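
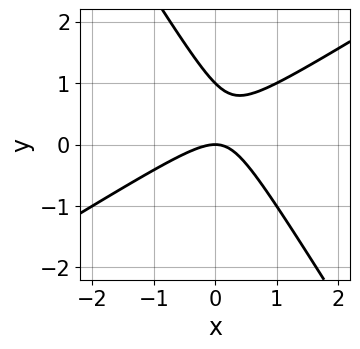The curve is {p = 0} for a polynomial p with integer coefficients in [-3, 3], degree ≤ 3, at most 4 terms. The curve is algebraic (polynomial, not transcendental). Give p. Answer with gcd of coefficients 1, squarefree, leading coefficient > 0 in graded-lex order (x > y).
x^2 - x*y - y^2 + y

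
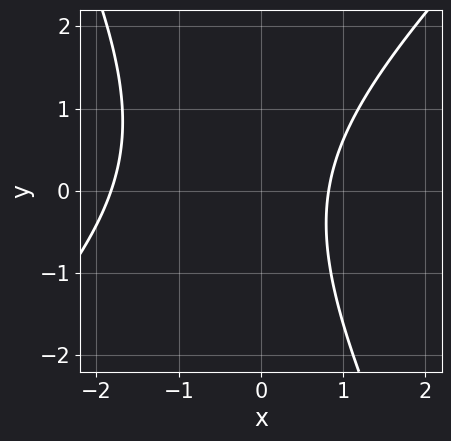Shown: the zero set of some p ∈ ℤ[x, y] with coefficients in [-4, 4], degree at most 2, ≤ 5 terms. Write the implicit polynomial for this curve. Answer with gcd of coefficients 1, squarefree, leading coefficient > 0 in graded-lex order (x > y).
2*x^2 - x*y - y^2 + 2*x - 3

(a) deg p = 2. The shape is more complex than any degree-1 curve.
(b) From the visible intercepts: it misses every integer gridline on the y-axis.
(c) Solving for integer coefficients yields p as stated.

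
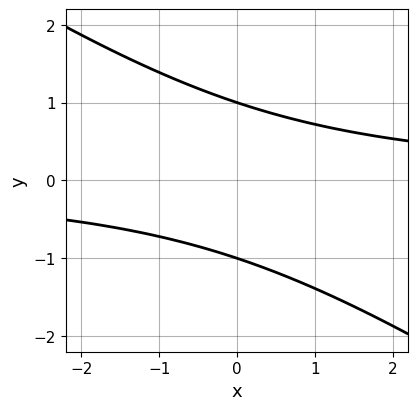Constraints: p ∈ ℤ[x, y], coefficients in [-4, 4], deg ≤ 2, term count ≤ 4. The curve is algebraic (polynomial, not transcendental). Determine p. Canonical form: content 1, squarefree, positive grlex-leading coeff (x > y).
Degree: a generic line meets the curve in up to 2 points, so deg p = 2.
Reading off the gridlines: among the integer gridlines, it crosses the y-axis at y ∈ {-1, 1}; no x-intercept at any integer in the box.
Assembling these constraints gives the stated polynomial.

2*x*y + 3*y^2 - 3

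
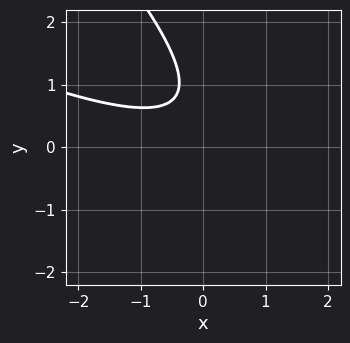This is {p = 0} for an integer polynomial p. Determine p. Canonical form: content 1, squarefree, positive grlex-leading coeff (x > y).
First, deg p = 2. The shape is more complex than any degree-1 curve.
Then, checking where it meets the axes: no x-intercept at any integer in the box; no y-intercept at any integer in the box.
Finally, assembling these constraints gives the stated polynomial.

x^2 + 3*x*y + 2*y^2 - 3*y + 2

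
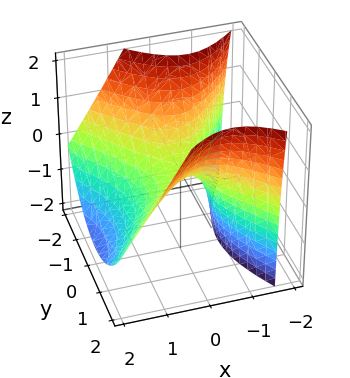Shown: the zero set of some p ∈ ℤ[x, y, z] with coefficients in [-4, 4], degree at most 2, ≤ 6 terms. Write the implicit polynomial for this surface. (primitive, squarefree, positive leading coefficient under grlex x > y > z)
The degree is 2 — the shape is more complex than any degree-1 surface.
Reading off the gridlines: one x-axis crossing is at x = 0; one y-axis crossing is at y = 0.
Together with the visible shape, these determine p as stated.

3*x^2 + 2*x*z - 2*y^2 + 3*z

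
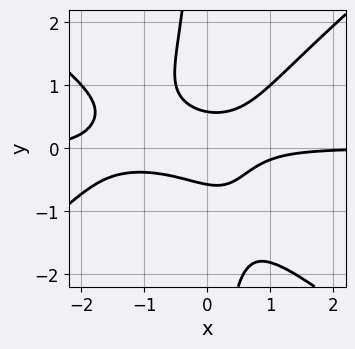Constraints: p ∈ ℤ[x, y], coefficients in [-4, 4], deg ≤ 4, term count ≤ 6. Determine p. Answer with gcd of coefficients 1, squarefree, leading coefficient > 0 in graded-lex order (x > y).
Degree: a generic line meets the curve in up to 4 points, so deg p = 4.
Checking where it meets the axes: it misses every integer gridline on the x-axis.
Matching integer coefficients to the picture gives p.

2*x^3*y - 3*x*y^3 + 3*x^2*y - 3*y^2 + 1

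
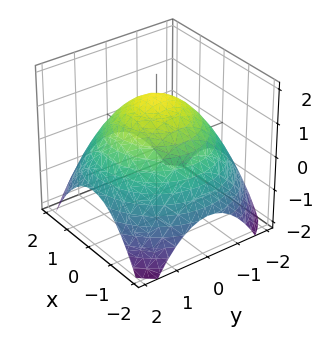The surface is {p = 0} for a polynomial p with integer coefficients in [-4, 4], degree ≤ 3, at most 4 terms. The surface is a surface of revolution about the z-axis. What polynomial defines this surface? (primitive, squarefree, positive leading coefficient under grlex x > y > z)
First, degree: the shape is more complex than any degree-1 surface, so deg p = 2.
Then, symmetries: rotational symmetry about the z-axis ⇒ p depends on x, y only through x² + y².
Then, against the integer gridlines: a circular section at z = 1 has radius exactly 1.
Finally, solving for integer coefficients yields p as stated.

x^2 + y^2 + 2*z - 3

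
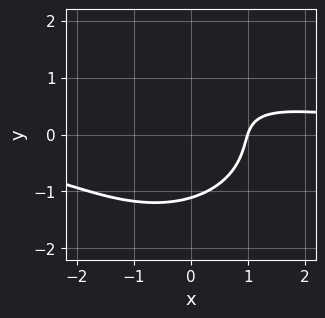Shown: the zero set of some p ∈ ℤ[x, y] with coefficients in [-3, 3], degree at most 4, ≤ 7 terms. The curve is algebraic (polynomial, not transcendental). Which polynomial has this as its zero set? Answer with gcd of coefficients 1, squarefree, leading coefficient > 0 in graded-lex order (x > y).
deg p = 3.
Against the integer gridlines: it meets the x-axis at x = 1 (among the integer gridlines).
Matching integer coefficients to the picture gives p.

2*x^2*y + 3*y^3 - 3*x - y + 3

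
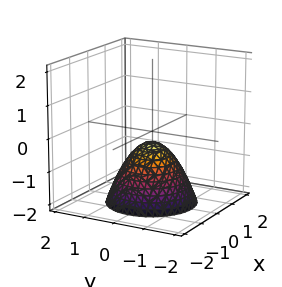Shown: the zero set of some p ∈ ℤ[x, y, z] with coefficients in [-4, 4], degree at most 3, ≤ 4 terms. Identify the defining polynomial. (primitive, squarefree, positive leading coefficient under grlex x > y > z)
The degree is 2 — no degree-1 surface has this shape.
Symmetries: rotational symmetry about the z-axis ⇒ p depends on x, y only through x² + y².
Against the integer gridlines: the surface avoids every integer y-axis point in the box; a circular section at z = -1 has radius between 0 and 1.
These observations pin down the coefficients.

3*x^2 + 3*y^2 + 3*z + 1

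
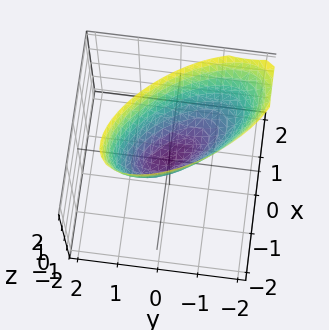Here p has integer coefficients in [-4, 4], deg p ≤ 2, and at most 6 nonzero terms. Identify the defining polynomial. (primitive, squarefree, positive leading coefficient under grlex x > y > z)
3*x^2 + 3*x*y - x*z + 2*y^2 - 2*z

deg p = 2. A generic line meets the surface in up to 2 points.
From the axis intercepts and sections: it meets the x-axis at x = 0 (among the integer gridlines); it meets the z-axis at z = 0 (among the integer gridlines).
Fitting integer coefficients to these (and the overall shape) gives p.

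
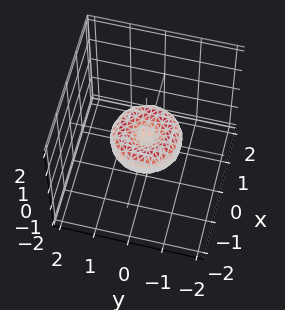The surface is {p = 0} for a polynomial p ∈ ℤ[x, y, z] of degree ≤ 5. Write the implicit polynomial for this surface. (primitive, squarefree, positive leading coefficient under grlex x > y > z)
2*x^4 + 4*x^2*y^2 + 2*y^4 - 2*x^2 - 2*y^2 + 3*z^2

1. deg p = 4. No degree-3 surface has this shape.
2. Symmetries: every cross-section ⟂ z is a circle, so x, y appear only via x² + y².
3. Checking where it meets the axes: a circular section at z = 0 has radius exactly 1; it meets the z-axis at z = 0 (among the integer gridlines).
4. Together with the visible shape, these determine p as stated. Check: (-1, 0, 0) on the x-axis lies on the surface, and p(-1, 0, 0) = 0. ✓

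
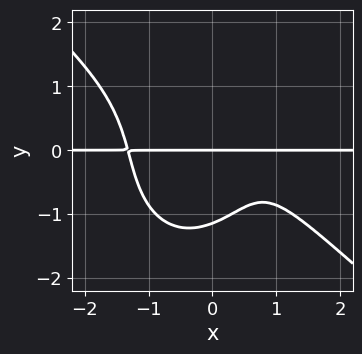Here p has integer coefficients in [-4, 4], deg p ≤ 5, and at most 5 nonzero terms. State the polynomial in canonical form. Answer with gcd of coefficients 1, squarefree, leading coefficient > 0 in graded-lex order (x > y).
3*x^3*y + 2*x^2*y^2 + 2*y^4 - 3*x*y + 3*y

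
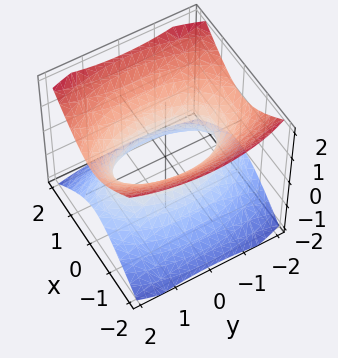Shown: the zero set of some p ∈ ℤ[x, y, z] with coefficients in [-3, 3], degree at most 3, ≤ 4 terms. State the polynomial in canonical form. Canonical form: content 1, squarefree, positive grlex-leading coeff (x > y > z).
(a) The degree is 2 — an hourglass — one-sheet hyperboloid; a quadric.
(b) Symmetries: mirror symmetry y ↦ −y ⇒ only even powers of y; it's symmetric under x → −x, forcing even powers of x; it's symmetric under z → −z, forcing even powers of z.
(c) From the visible intercepts: no z-intercept at any integer in the box.
(d) Together with the visible shape, these determine p as stated.

3*x^2 + y^2 - 3*z^2 - 2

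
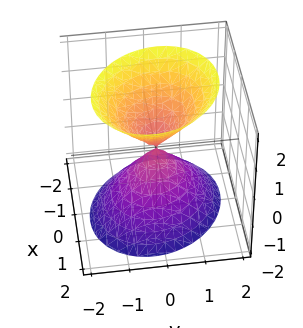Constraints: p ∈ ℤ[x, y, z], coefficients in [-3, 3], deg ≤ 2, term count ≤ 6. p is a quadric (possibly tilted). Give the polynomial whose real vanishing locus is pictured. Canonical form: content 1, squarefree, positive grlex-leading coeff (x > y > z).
There are 2 components.
The degree is 2 — the shape is more complex than any degree-1 surface.
Reading off the gridlines: one y-axis crossing is at y = 0; it crosses the x-axis at the gridline x = 0.
Putting this together gives p.

3*x^2 + x*y + 3*y^2 - 2*z^2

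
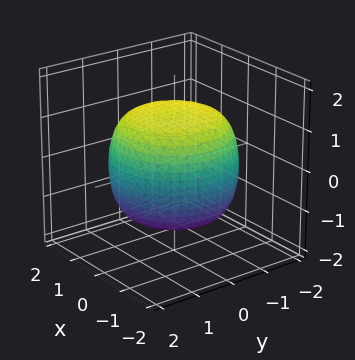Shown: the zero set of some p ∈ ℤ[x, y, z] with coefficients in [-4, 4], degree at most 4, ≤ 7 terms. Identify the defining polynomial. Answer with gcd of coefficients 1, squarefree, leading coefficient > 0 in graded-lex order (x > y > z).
First, deg p = 4.
Then, symmetries: rotational symmetry about the z-axis ⇒ p depends on x, y only through x² + y².
Then, from the visible intercepts: a circular section at z = 0 has radius between 1 and 2.
Finally, solving for integer coefficients yields p as stated.

x^4 + 2*x^2*y^2 + y^4 - x^2 - y^2 + 2*z^2 - 3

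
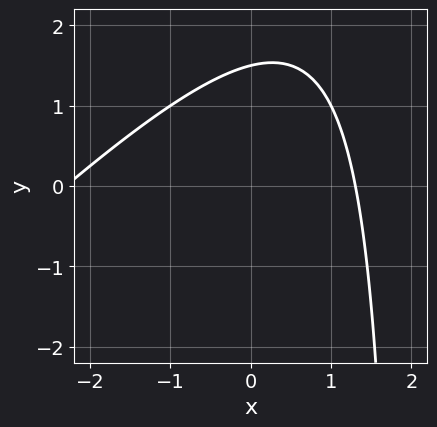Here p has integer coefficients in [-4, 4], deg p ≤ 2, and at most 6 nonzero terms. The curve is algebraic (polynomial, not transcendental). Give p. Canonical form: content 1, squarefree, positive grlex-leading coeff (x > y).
x^2 - x*y + x + 2*y - 3

(a) The degree is 2 — the shape is more complex than any degree-1 curve.
(b) Solving for integer coefficients yields p as stated.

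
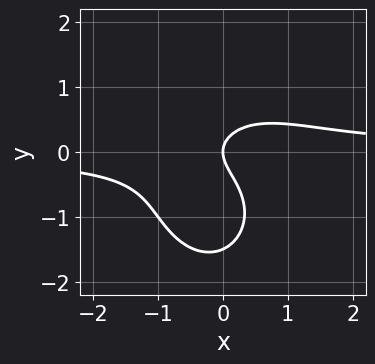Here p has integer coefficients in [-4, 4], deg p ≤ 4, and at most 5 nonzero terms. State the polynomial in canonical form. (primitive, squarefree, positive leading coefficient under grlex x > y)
3*x^2*y + 2*y^3 + 3*y^2 - 2*x

deg p = 3.
From the visible intercepts: it meets the x-axis at x = 0 (among the integer gridlines); it meets the y-axis at y = 0 (among the integer gridlines).
Assembling these constraints gives the stated polynomial.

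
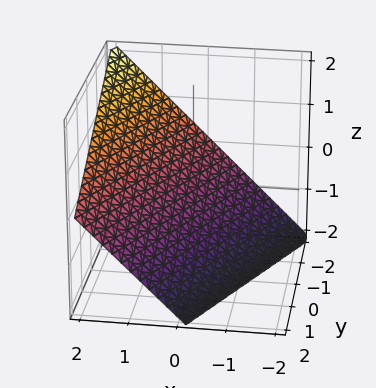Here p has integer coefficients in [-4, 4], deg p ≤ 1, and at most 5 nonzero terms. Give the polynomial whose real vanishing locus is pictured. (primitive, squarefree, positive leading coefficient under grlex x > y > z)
2*x - y - 2*z - 2

The degree is 1 — the surface is flat (a plane).
From the visible intercepts: it crosses the x-axis at the gridline x = 1; one z-axis crossing is at z = -1; it crosses the y-axis at the gridline y = -2.
Fitting integer coefficients to these (and the overall shape) gives p.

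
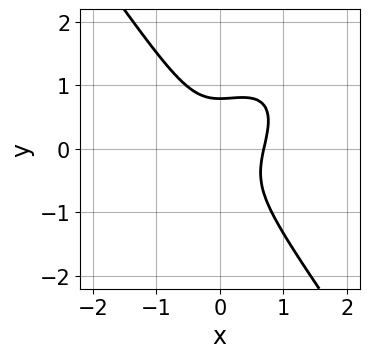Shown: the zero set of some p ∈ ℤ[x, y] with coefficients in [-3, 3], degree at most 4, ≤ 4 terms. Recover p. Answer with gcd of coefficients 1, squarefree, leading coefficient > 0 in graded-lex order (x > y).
3*x^3 - 2*x^2*y + 2*y^3 - 1

Degree: the shape is more complex than any degree-2 curve, so deg p = 3.
The integer polynomial consistent with all of this is the stated p.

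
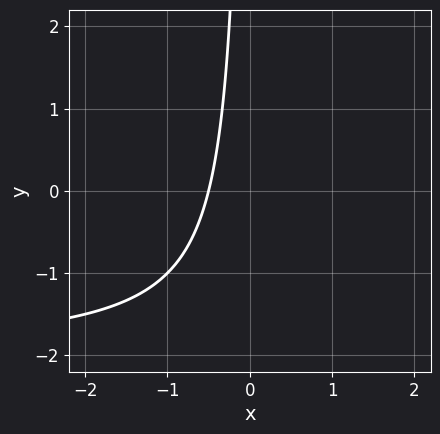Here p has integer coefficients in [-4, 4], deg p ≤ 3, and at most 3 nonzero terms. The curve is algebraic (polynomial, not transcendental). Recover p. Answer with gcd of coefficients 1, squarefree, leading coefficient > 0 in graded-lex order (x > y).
(a) The degree is 2 — a generic line meets the curve in up to 2 points.
(b) Reading off the gridlines: it misses every integer gridline on the y-axis.
(c) Together with the visible shape, these determine p as stated.

x*y + 2*x + 1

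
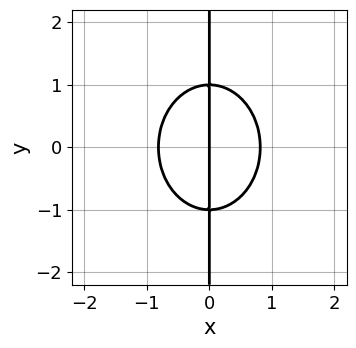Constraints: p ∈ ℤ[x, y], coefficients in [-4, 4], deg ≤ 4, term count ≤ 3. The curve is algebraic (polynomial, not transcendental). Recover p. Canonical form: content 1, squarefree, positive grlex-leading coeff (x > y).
3*x^3 + 2*x*y^2 - 2*x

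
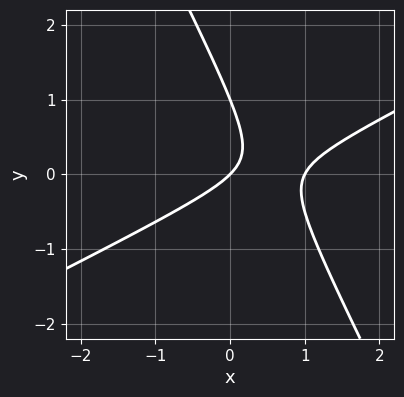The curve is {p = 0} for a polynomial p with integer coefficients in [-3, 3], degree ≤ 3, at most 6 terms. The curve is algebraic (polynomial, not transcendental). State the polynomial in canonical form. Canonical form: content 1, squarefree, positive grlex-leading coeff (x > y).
(a) Degree: the shape is more complex than any degree-1 curve, so deg p = 2.
(b) Reading off the gridlines: the x-axis gridline crossings are at x ∈ {0, 1}; the y-axis gridline crossings are at y ∈ {0, 1}.
(c) Fitting integer coefficients to these (and the overall shape) gives p.

2*x^2 - 3*x*y - 2*y^2 - 2*x + 2*y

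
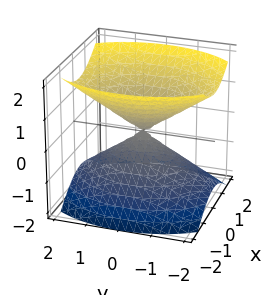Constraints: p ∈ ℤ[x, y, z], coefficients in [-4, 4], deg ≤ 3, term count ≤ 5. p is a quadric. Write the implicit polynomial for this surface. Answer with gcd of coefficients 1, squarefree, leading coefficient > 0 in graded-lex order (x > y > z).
2*x^2 + y^2 - 2*z^2

(a) There are 2 components. Treating them together as one polynomial.
(b) Degree: two nappes meeting at a single point; a quadric, so deg p = 2.
(c) Symmetries: the x ↦ −x reflection is a symmetry, so x appears only in even powers; it's symmetric under z → −z, forcing even powers of z; mirror symmetry y ↦ −y ⇒ only even powers of y.
(d) Checking where it meets the axes: it meets the y-axis at y = 0 (among the integer gridlines); one x-axis crossing is at x = 0; one z-axis crossing is at z = 0.
(e) Putting this together gives p.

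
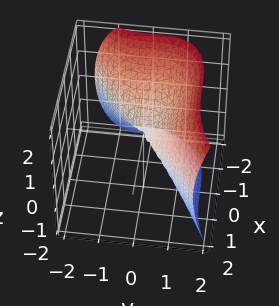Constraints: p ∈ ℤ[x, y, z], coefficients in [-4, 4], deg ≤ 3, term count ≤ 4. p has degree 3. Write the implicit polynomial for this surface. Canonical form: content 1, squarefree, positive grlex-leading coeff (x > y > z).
x^3 - 2*y^3 + 2*z^2

1. Degree: no degree-2 surface has this shape, so deg p = 3.
2. From the axis intercepts and sections: one z-axis crossing is at z = 0; one y-axis crossing is at y = 0.
3. Matching integer coefficients to the picture gives p.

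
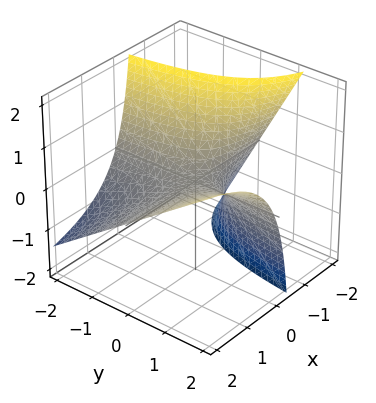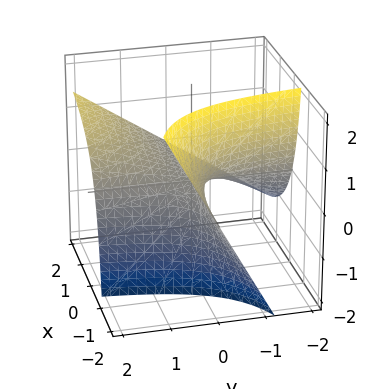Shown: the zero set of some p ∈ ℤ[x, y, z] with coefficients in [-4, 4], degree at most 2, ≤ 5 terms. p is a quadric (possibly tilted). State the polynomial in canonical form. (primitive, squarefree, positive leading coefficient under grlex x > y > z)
x*y - x*z - z

1. deg p = 2. The shape is more complex than any degree-1 surface.
2. Observable constraints: the visible x-axis segment lies entirely on the surface; it meets the z-axis at z = 0 (among the integer gridlines).
3. Putting this together gives p. Check: (0, -1, 0) on the y-axis lies on the surface, and p(0, -1, 0) = 0. ✓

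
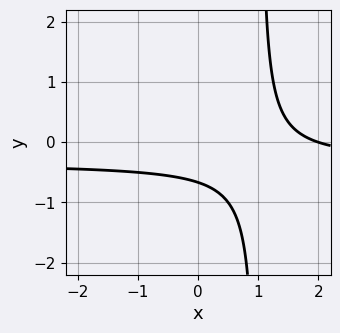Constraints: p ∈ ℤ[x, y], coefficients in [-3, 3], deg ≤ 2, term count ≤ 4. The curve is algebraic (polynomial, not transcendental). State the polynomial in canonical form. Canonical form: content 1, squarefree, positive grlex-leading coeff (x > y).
3*x*y + x - 3*y - 2

Degree: a generic line meets the curve in up to 2 points, so deg p = 2.
Observable constraints: it meets the x-axis at x = 2 (among the integer gridlines).
Putting this together gives p.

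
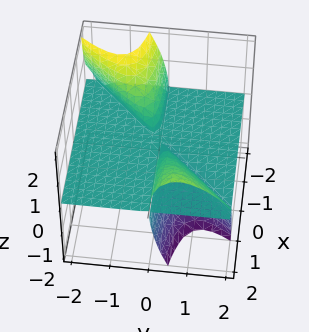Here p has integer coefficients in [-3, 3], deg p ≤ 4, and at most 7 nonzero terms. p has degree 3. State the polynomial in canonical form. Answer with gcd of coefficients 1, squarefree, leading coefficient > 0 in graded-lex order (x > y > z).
First, deg p = 3.
Then, from the visible intercepts: every point of the y-axis in the box is on the surface; every point of the x-axis in the box is on the surface; it crosses the z-axis at the gridline z = 0.
Finally, the integer polynomial consistent with all of this is the stated p.

3*x*y*z - 3*y^2*z - 2*y*z^2 - z^3 + y*z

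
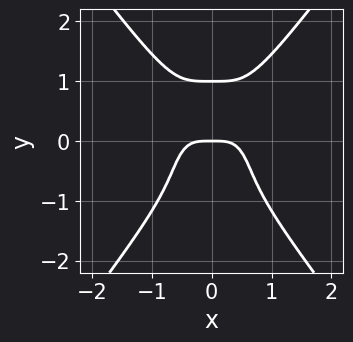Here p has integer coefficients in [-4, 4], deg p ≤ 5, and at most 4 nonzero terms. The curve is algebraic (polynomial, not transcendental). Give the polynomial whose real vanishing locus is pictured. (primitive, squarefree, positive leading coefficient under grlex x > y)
3*x^4 - y^4 + y

First, deg p = 4. A generic line meets the curve in up to 4 points.
Next, symmetries: the x ↦ −x reflection is a symmetry, so x appears only in even powers.
Then, reading off the gridlines: among the integer gridlines, it crosses the y-axis at y ∈ {0, 1}; it crosses the x-axis at the gridline x = 0.
Finally, solving for integer coefficients yields p as stated.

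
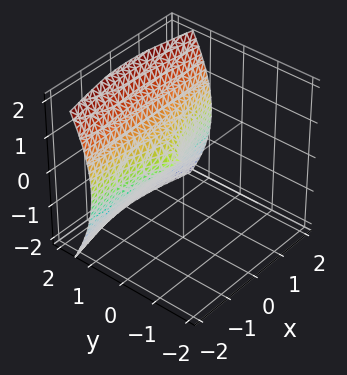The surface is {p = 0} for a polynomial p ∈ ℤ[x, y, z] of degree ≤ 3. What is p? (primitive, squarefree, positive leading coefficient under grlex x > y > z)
3*x^2*y + 3*y^3 - y*z^2 - 3*x^2 - 2*z^2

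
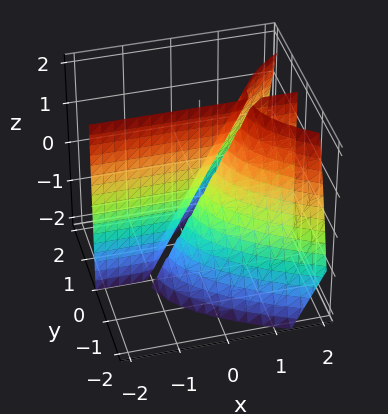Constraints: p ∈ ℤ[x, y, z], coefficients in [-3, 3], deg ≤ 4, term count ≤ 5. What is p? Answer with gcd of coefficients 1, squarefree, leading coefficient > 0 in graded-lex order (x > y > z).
y^3 - 2*x*y + y*z

(a) The picture has 2 separate pieces.
(b) Degree: no degree-2 surface has this shape, so deg p = 3.
(c) Checking where it meets the axes: the visible x-axis segment lies entirely on the surface; every point of the z-axis in the box is on the surface; it meets the y-axis at y = 0 (among the integer gridlines).
(d) The integer polynomial consistent with all of this is the stated p.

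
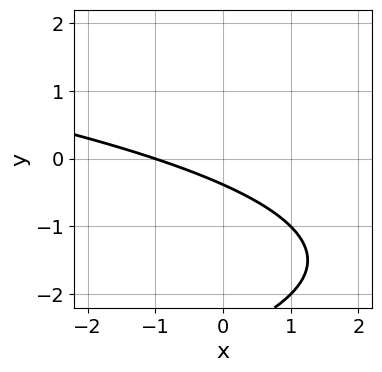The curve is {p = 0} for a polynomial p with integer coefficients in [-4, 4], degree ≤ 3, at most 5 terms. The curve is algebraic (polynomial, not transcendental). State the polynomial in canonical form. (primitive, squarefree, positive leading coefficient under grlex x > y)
(a) Degree: no degree-1 curve has this shape, so deg p = 2.
(b) Checking where it meets the axes: one x-axis crossing is at x = -1.
(c) Fitting integer coefficients to these (and the overall shape) gives p.

y^2 + x + 3*y + 1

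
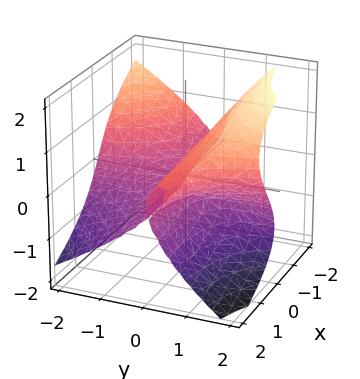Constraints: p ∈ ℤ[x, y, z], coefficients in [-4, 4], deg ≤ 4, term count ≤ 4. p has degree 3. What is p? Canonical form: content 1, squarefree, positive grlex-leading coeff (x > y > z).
2*x*y^2 + 2*z^3 - 3*y*z - y

1. Degree: the shape is more complex than any degree-2 surface, so deg p = 3.
2. Observable constraints: one y-axis crossing is at y = 0; it crosses the z-axis at the gridline z = 0; every point of the x-axis in the box is on the surface.
3. The integer polynomial consistent with all of this is the stated p.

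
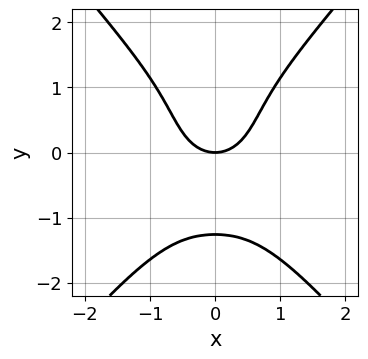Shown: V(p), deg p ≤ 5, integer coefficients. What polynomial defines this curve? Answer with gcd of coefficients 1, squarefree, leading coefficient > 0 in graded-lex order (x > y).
2*x^4 - y^4 + 2*x^2 - 2*y

(a) The degree is 4 — a generic line meets the curve in up to 4 points.
(b) Symmetries: the x ↦ −x reflection is a symmetry, so x appears only in even powers.
(c) Observable constraints: it crosses the x-axis at the gridline x = 0; it meets the y-axis at y = 0 (among the integer gridlines).
(d) Matching integer coefficients to the picture gives p.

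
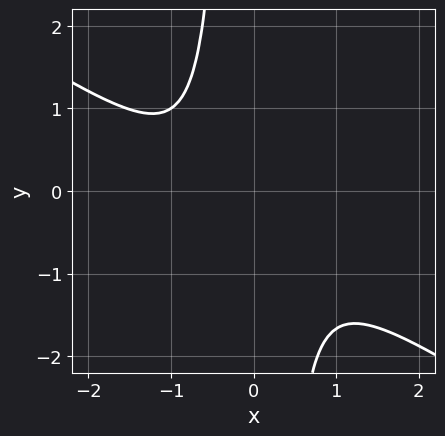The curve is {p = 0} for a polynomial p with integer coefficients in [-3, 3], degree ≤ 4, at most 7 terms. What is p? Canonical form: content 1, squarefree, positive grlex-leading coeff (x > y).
First, deg p = 4. No degree-3 curve has this shape.
Then, from the visible intercepts: no x-intercept at any integer in the box; it misses every integer gridline on the y-axis.
Finally, together with the visible shape, these determine p as stated.

2*x^4 + 3*x^3*y + x^3 + x^2 + 1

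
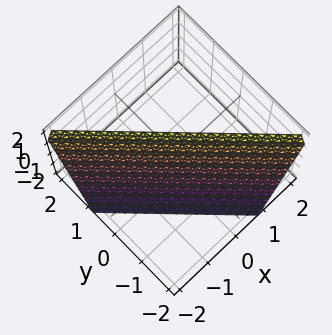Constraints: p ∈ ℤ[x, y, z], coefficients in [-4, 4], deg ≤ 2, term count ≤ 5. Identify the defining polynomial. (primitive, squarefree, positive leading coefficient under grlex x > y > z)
(a) The degree is 1 — the surface is flat (a plane).
(b) Observable constraints: one z-axis crossing is at z = 2.
(c) Putting this together gives p.

3*x + 3*y - z + 2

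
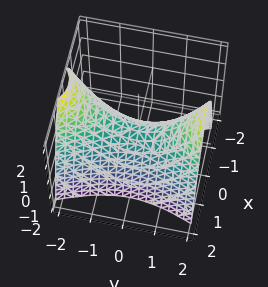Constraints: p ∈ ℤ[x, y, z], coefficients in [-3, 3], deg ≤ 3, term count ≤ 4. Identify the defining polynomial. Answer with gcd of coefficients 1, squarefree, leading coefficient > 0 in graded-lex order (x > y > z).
1. deg p = 2. A saddle surface; a quadric.
2. Symmetries: mirror symmetry y ↦ −y ⇒ only even powers of y; the x ↦ −x reflection is a symmetry, so x appears only in even powers.
3. From the visible intercepts: it meets the y-axis at y = 0 (among the integer gridlines); it meets the z-axis at z = 0 (among the integer gridlines); one x-axis crossing is at x = 0.
4. Assembling these constraints gives the stated polynomial.

3*x^2 - y^2 + 2*z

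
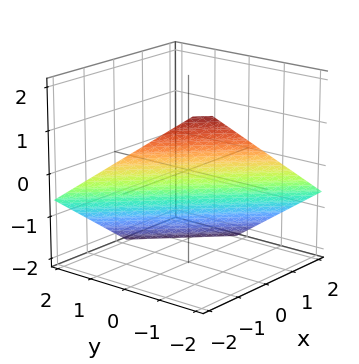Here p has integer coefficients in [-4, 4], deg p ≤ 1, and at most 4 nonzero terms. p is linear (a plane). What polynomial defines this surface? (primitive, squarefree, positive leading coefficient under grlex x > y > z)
2*x + 2*y + 3*z + 2

1. The degree is 1 — the surface is flat (a plane).
2. From the visible intercepts: it meets the y-axis at y = -1 (among the integer gridlines); it crosses the x-axis at the gridline x = -1.
3. Fitting integer coefficients to these (and the overall shape) gives p.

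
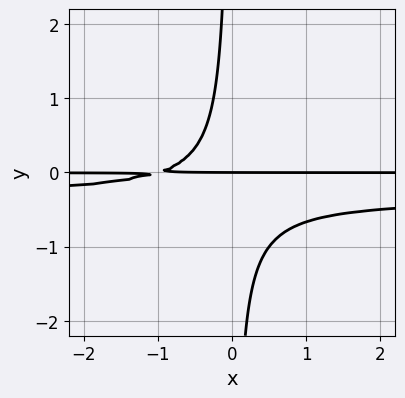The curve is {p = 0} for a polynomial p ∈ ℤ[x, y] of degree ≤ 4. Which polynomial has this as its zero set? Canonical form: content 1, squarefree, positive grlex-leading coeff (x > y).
3*x*y^2 + x*y + y

1. The degree is 3 — no degree-2 curve has this shape.
2. From the axis intercepts and sections: every point of the x-axis in the box is on the curve; it crosses the y-axis at the gridline y = 0.
3. Assembling these constraints gives the stated polynomial.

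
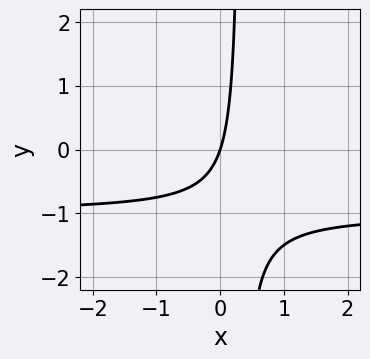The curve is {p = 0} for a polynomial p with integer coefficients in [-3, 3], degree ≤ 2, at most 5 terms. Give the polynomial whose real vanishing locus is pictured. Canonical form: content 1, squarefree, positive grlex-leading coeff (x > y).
3*x*y + 3*x - y

Degree: the shape is more complex than any degree-1 curve, so deg p = 2.
Checking where it meets the axes: it crosses the y-axis at the gridline y = 0; it crosses the x-axis at the gridline x = 0.
Fitting integer coefficients to these (and the overall shape) gives p.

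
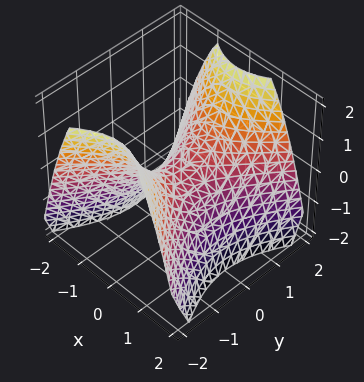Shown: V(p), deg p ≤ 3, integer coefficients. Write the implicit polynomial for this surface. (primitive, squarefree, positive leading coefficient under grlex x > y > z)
(a) The degree is 2 — a saddle surface; a quadric.
(b) Symmetries: mirror symmetry y ↦ −y ⇒ only even powers of y; mirror symmetry x ↦ −x ⇒ only even powers of x.
(c) From the visible intercepts: one x-axis crossing is at x = 0; it crosses the y-axis at the gridline y = 0.
(d) Together with the visible shape, these determine p as stated.

3*x^2 - 2*y^2 + 3*z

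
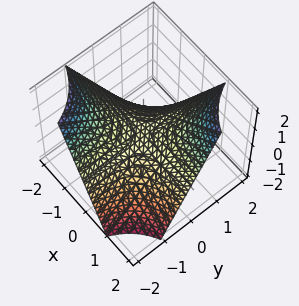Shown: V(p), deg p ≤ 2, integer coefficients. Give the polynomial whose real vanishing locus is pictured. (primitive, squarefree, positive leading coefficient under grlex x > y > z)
x*y - z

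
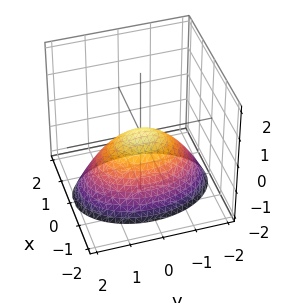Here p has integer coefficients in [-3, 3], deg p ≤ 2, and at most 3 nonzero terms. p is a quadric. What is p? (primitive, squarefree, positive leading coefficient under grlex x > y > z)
2*x^2 + y^2 + 2*z

First, degree: a paraboloid; a quadric, so deg p = 2.
Next, symmetries: mirror symmetry x ↦ −x ⇒ only even powers of x; the y ↦ −y reflection is a symmetry, so y appears only in even powers.
Next, from the visible intercepts: one z-axis crossing is at z = 0; one y-axis crossing is at y = 0; one x-axis crossing is at x = 0.
Finally, these observations pin down the coefficients.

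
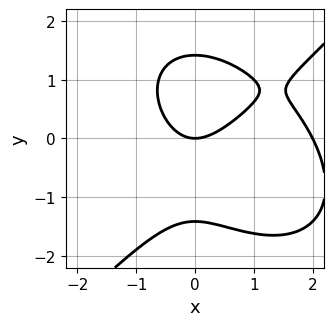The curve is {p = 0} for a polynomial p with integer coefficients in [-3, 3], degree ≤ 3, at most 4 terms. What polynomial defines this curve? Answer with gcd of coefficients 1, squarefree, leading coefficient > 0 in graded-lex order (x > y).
x^3 - y^3 - 2*x^2 + 2*y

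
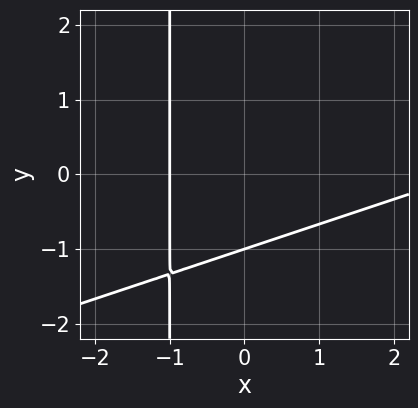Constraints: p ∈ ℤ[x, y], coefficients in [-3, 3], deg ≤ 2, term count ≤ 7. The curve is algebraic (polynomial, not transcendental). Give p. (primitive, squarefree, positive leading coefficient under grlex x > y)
x^2 - 3*x*y - 2*x - 3*y - 3

Degree: the shape is more complex than any degree-1 curve, so deg p = 2.
Checking where it meets the axes: it meets the x-axis at x = -1 (among the integer gridlines); it crosses the y-axis at the gridline y = -1.
Matching integer coefficients to the picture gives p.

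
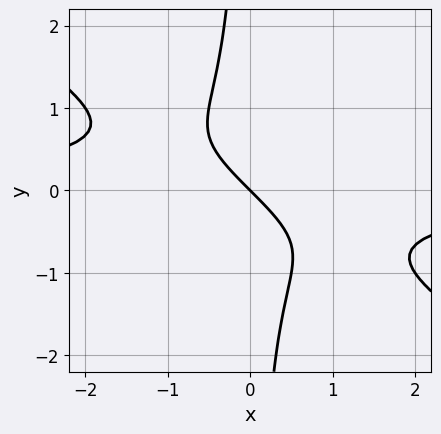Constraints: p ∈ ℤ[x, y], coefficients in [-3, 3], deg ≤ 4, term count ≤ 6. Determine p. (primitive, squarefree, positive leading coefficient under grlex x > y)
2*x^2*y + 3*x*y^2 + 2*x + 2*y

1. The degree is 3 — the shape is more complex than any degree-2 curve.
2. From the visible intercepts: it crosses the x-axis at the gridline x = 0; one y-axis crossing is at y = 0.
3. Assembling these constraints gives the stated polynomial.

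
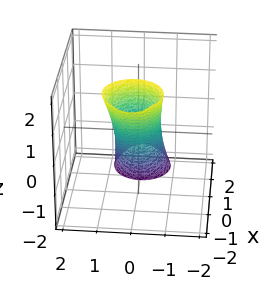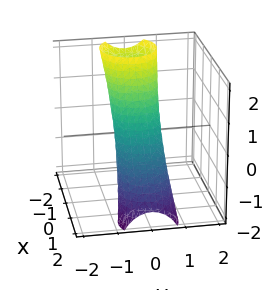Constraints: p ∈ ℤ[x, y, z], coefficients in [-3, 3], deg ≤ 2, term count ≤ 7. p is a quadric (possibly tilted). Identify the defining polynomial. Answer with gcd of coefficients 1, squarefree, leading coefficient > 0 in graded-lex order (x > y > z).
2*x^2 + 3*x*z + 2*y^2 + z^2 - 1

First, degree: no degree-1 surface has this shape, so deg p = 2.
Then, checking where it meets the axes: the z-axis gridline crossings are at z ∈ {-1, 1}.
Finally, these observations pin down the coefficients.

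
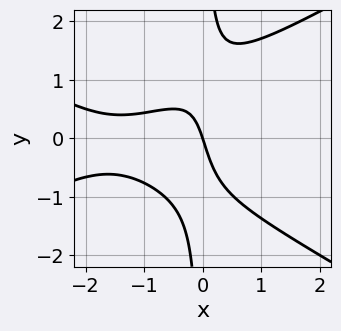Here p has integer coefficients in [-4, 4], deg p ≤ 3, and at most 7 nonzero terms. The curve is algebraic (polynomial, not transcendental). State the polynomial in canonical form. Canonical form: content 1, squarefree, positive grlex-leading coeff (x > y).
x^3 - 3*x*y^2 + 3*x^2 + 3*x + y

(a) The degree is 3 — no degree-2 curve has this shape.
(b) From the axis intercepts and sections: it crosses the y-axis at the gridline y = 0; it crosses the x-axis at the gridline x = 0.
(c) These observations pin down the coefficients.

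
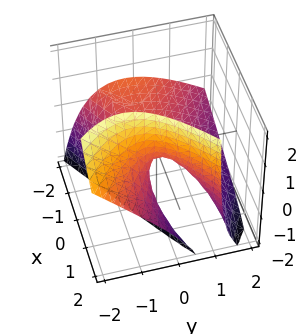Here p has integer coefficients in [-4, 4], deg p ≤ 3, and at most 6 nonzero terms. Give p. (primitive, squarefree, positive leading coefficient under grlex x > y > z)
1. deg p = 2.
2. Observable constraints: it crosses the y-axis at the gridline y = 0; it meets the x-axis at x = 0 (among the integer gridlines); it meets the z-axis at z = 0 (among the integer gridlines).
3. Together with the visible shape, these determine p as stated.

x^2 + 3*x*z - 3*y^2 - 3*y*z - 3*z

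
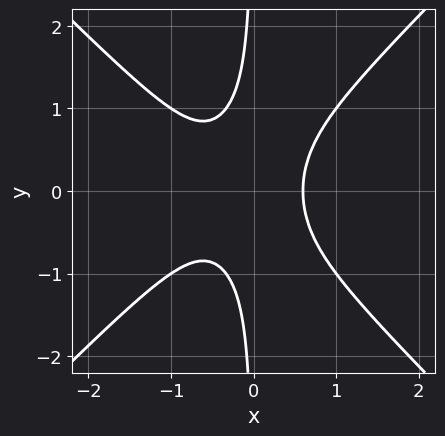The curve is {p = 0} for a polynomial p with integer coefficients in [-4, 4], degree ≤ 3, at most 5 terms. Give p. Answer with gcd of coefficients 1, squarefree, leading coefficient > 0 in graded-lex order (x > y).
deg p = 3.
Symmetries: it's symmetric under y → −y, forcing even powers of y.
Reading off the gridlines: it misses every integer gridline on the y-axis.
Solving for integer coefficients yields p as stated.

3*x^3 - 3*x*y^2 + x^2 - 1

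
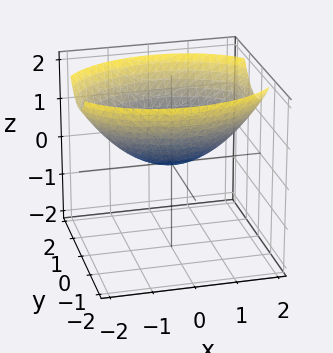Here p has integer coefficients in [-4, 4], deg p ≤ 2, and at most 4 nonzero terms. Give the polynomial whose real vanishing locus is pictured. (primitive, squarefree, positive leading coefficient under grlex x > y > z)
x^2 + 2*y^2 - 3*z

First, deg p = 2.
Next, symmetries: mirror symmetry y ↦ −y ⇒ only even powers of y; it's symmetric under x → −x, forcing even powers of x.
Next, against the integer gridlines: one y-axis crossing is at y = 0; it meets the z-axis at z = 0 (among the integer gridlines); one x-axis crossing is at x = 0.
Finally, these observations pin down the coefficients.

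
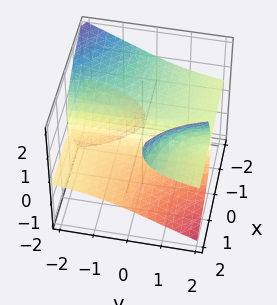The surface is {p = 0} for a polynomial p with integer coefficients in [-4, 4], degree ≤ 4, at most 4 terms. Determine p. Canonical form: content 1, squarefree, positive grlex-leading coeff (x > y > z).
3*x*y*z + 2*x*z^2 - 2*z^3 - 3*x

1. I count 3 distinct pieces. Treating them together as one polynomial.
2. The degree is 3 — the shape is more complex than any degree-2 surface.
3. Reading off the gridlines: every point of the y-axis in the box is on the surface; it crosses the x-axis at the gridline x = 0.
4. Putting this together gives p.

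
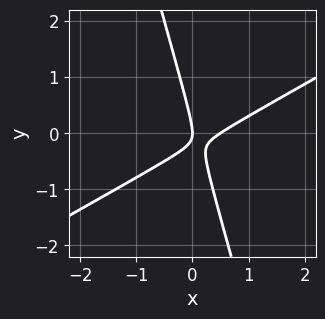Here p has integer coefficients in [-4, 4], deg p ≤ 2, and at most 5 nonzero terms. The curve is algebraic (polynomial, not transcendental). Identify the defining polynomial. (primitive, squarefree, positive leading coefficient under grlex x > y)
1. The degree is 2 — no degree-1 curve has this shape.
2. Checking where it meets the axes: one x-axis crossing is at x = 0; one y-axis crossing is at y = 0.
3. Matching integer coefficients to the picture gives p.

2*x^2 - 3*x*y - y^2 - x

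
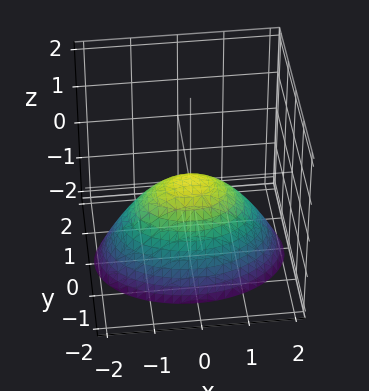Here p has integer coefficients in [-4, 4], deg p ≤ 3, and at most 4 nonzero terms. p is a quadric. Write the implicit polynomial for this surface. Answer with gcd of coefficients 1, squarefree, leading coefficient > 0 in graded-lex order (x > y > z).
x^2 + 2*y^2 + 2*z

1. deg p = 2.
2. Symmetries: mirror symmetry y ↦ −y ⇒ only even powers of y; the x ↦ −x reflection is a symmetry, so x appears only in even powers.
3. From the axis intercepts and sections: one y-axis crossing is at y = 0; it crosses the z-axis at the gridline z = 0; one x-axis crossing is at x = 0.
4. Fitting integer coefficients to these (and the overall shape) gives p.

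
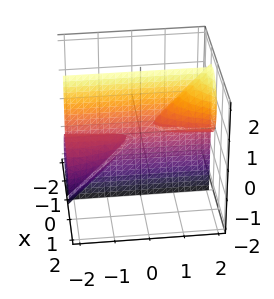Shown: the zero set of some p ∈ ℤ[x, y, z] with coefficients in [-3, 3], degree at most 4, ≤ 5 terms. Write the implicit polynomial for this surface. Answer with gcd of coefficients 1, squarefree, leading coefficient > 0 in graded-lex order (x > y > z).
3*x^3 - 2*x*y*z + 2*x*z^2

First, the picture has 3 separate pieces. Treating them together as one polynomial.
Next, the degree is 3 — a generic line meets the surface in up to 3 points.
Then, reading off the gridlines: it meets the x-axis at x = 0 (among the integer gridlines); every point of the z-axis in the box is on the surface; the visible y-axis segment lies entirely on the surface.
Finally, the integer polynomial consistent with all of this is the stated p.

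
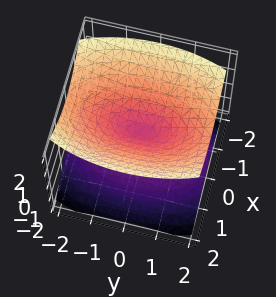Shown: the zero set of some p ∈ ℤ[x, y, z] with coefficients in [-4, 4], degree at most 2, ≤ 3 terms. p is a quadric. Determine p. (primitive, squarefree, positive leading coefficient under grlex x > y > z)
First, I count 2 distinct pieces. They look like related sheets of one shape, so recover p as a whole.
Next, the degree is 2 — a double cone through the origin; a quadric.
Next, symmetries: the z ↦ −z reflection is a symmetry, so z appears only in even powers; mirror symmetry y ↦ −y ⇒ only even powers of y; the x ↦ −x reflection is a symmetry, so x appears only in even powers.
Then, reading off the gridlines: it crosses the x-axis at the gridline x = 0; one y-axis crossing is at y = 0.
Finally, these observations pin down the coefficients.

3*x^2 + y^2 - 3*z^2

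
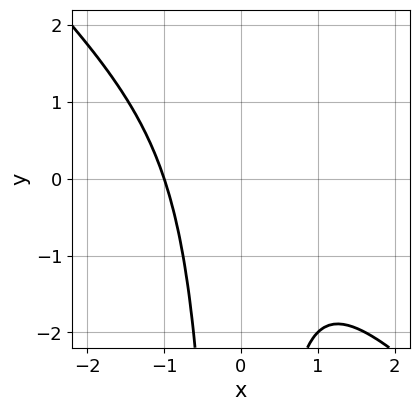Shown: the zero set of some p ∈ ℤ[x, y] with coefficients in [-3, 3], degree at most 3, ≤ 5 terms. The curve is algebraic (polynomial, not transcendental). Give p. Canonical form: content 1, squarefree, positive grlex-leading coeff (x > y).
(a) deg p = 3. A generic line meets the curve in up to 3 points.
(b) From the axis intercepts and sections: one x-axis crossing is at x = -1; no y-intercept at any integer in the box.
(c) Putting this together gives p.

x^3 + x^2*y + 1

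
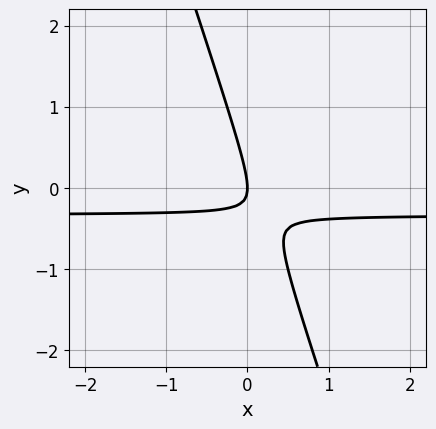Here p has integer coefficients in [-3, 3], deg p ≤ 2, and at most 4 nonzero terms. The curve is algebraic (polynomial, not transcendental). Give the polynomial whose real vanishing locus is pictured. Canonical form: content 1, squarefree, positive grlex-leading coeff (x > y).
3*x*y + y^2 + x

(a) The degree is 2 — a generic line meets the curve in up to 2 points.
(b) Observable constraints: one x-axis crossing is at x = 0; it crosses the y-axis at the gridline y = 0.
(c) Solving for integer coefficients yields p as stated.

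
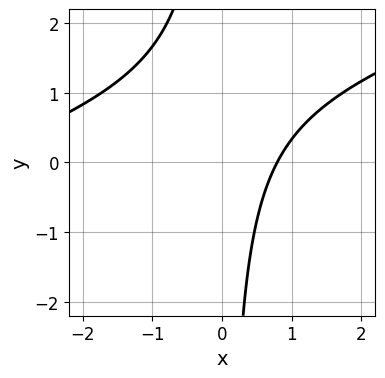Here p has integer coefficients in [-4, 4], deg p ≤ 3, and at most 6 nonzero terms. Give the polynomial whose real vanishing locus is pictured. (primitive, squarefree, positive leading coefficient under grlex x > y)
(a) The degree is 2 — no degree-1 curve has this shape.
(b) Reading off the gridlines: it misses every integer gridline on the y-axis.
(c) Assembling these constraints gives the stated polynomial.

x^2 - 3*x*y + 3*x - 3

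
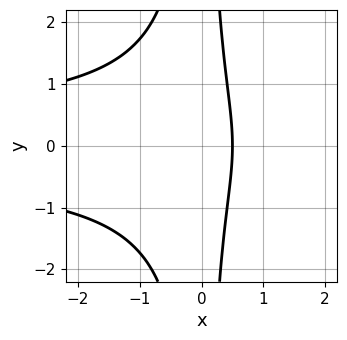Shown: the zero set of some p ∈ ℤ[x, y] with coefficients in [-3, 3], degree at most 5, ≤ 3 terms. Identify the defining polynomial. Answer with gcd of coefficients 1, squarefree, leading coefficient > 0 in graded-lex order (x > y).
x^2*y^2 + 2*x - 1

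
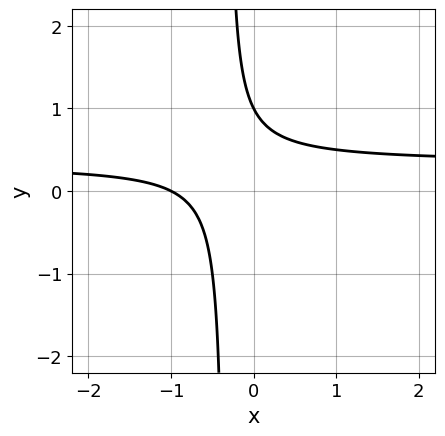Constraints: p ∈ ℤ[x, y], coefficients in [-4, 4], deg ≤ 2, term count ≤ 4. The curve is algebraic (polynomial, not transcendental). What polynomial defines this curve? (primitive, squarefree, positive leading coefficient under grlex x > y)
3*x*y - x + y - 1

(a) Degree: a generic line meets the curve in up to 2 points, so deg p = 2.
(b) Observable constraints: it meets the y-axis at y = 1 (among the integer gridlines); it meets the x-axis at x = -1 (among the integer gridlines).
(c) Solving for integer coefficients yields p as stated.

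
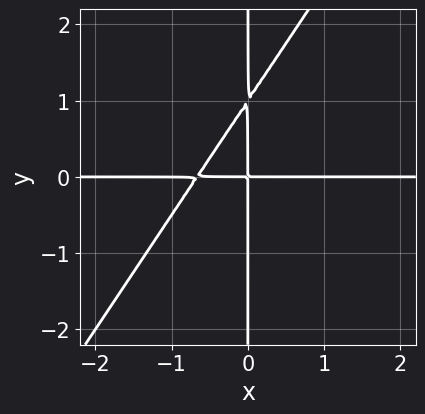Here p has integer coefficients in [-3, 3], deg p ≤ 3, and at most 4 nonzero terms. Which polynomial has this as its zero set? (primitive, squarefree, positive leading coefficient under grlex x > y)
3*x^2*y - 2*x*y^2 + 2*x*y

deg p = 3.
Checking where it meets the axes: the visible y-axis segment lies entirely on the curve; every point of the x-axis in the box is on the curve.
Together with the visible shape, these determine p as stated.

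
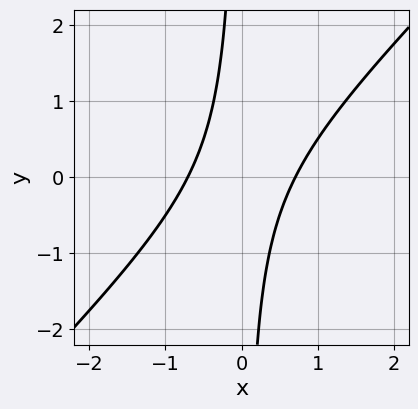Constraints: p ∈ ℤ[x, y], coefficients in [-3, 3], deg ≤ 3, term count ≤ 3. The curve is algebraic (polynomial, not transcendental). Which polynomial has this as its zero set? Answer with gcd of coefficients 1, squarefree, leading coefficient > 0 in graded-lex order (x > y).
2*x^2 - 2*x*y - 1

First, the degree is 2 — the shape is more complex than any degree-1 curve.
Then, observable constraints: no y-intercept at any integer in the box.
Finally, together with the visible shape, these determine p as stated.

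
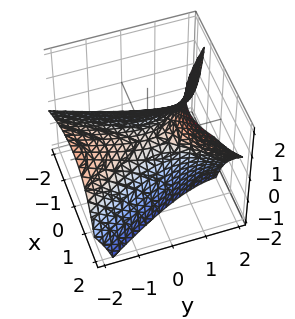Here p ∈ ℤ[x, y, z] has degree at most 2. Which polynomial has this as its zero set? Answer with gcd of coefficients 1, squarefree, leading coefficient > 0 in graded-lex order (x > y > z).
First, degree: the shape is more complex than any degree-1 surface, so deg p = 2.
Next, from the visible intercepts: it crosses the z-axis at the gridline z = 0; it meets the y-axis at y = 0 (among the integer gridlines).
Finally, solving for integer coefficients yields p as stated.

2*x^2 - 2*x*z - y^2 - 2*y*z + 3*z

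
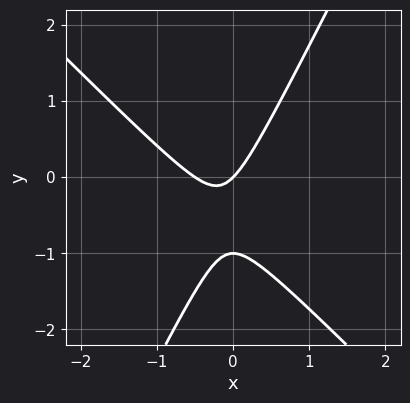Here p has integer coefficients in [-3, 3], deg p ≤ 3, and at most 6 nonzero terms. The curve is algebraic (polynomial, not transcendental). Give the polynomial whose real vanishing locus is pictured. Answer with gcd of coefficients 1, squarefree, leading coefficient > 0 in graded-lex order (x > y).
1. deg p = 2.
2. From the axis intercepts and sections: the y-axis gridline crossings are at y ∈ {-1, 0}; it meets the x-axis at x = 0 (among the integer gridlines).
3. Together with the visible shape, these determine p as stated.

2*x^2 + x*y - y^2 + x - y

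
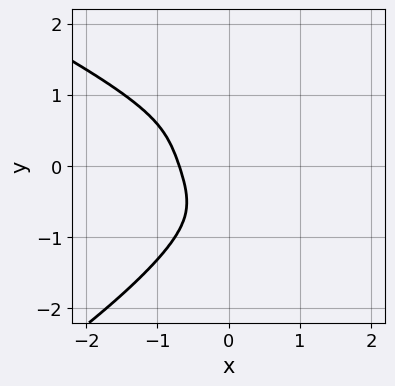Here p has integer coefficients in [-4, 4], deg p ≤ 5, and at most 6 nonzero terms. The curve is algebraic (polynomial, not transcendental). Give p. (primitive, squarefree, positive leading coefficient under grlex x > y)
2*y^4 + 3*x^3 + 3*x^2*y + 1

First, deg p = 4. The shape is more complex than any degree-3 curve.
Then, checking where it meets the axes: no y-intercept at any integer in the box.
Finally, matching integer coefficients to the picture gives p.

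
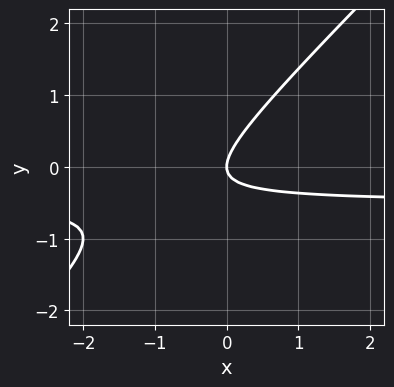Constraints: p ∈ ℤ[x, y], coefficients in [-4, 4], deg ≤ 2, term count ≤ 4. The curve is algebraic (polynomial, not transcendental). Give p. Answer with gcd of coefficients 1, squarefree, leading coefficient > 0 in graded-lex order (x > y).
2*x*y - 2*y^2 + x

1. The degree is 2 — no degree-1 curve has this shape.
2. Against the integer gridlines: it crosses the y-axis at the gridline y = 0; one x-axis crossing is at x = 0.
3. The integer polynomial consistent with all of this is the stated p.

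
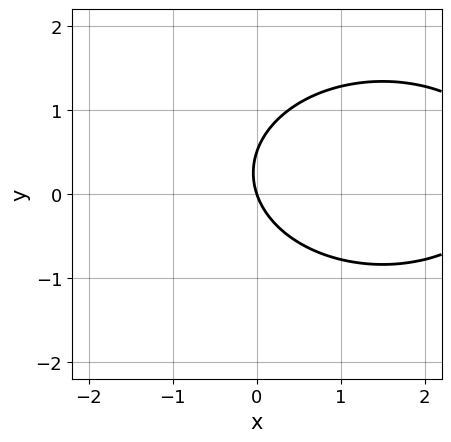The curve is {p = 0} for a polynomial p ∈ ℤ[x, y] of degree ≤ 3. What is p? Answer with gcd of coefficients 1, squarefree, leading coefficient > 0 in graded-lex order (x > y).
x^2 + 2*y^2 - 3*x - y

First, deg p = 2. The shape is more complex than any degree-1 curve.
Then, from the visible intercepts: it meets the y-axis at y = 0 (among the integer gridlines); it crosses the x-axis at the gridline x = 0.
Finally, fitting integer coefficients to these (and the overall shape) gives p.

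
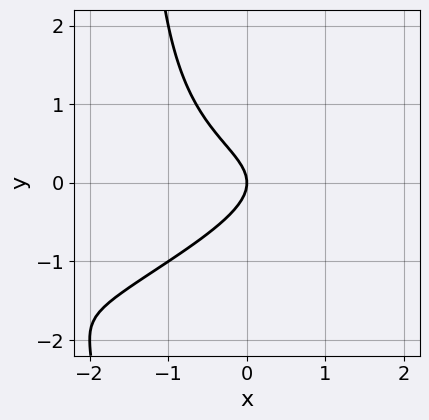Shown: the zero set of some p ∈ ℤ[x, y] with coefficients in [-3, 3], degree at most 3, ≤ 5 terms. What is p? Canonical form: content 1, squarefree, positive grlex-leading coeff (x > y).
x^2*y - 2*x*y^2 - 3*y^2 - 2*x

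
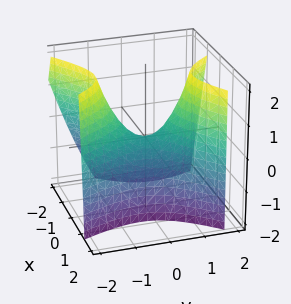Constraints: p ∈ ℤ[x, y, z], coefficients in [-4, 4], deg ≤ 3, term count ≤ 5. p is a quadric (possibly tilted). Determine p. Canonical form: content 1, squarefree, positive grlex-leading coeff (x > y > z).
3*x^2 - 2*x*y - x*z - 2*y^2 + 2*z

deg p = 2. No degree-1 surface has this shape.
From the axis intercepts and sections: it crosses the z-axis at the gridline z = 0; one y-axis crossing is at y = 0.
Matching integer coefficients to the picture gives p.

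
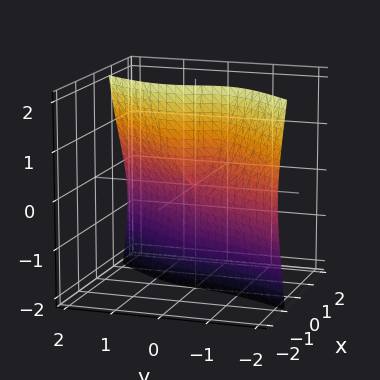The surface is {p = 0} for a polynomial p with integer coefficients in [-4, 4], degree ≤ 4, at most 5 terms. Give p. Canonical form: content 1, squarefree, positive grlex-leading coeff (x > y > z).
3*x*y^2 + x*y*z + 2*x*z^2 - 2*y^3 + y*z

First, deg p = 3. A generic line meets the surface in up to 3 points.
Next, reading off the gridlines: every point of the x-axis in the box is on the surface; it crosses the y-axis at the gridline y = 0.
Finally, putting this together gives p. Check: (0, 0, 2) on the z-axis lies on the surface, and p(0, 0, 2) = 0. ✓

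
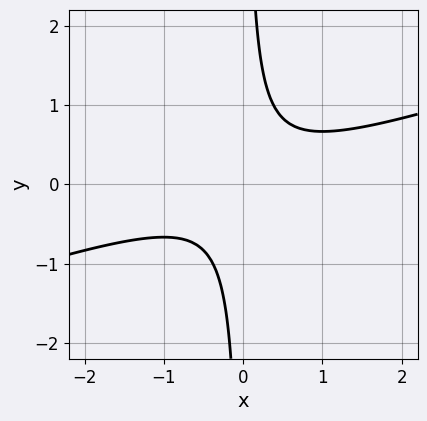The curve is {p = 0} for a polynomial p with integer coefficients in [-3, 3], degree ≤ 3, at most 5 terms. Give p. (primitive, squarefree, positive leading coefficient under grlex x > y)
1. deg p = 2.
2. Checking where it meets the axes: the curve avoids every integer y-axis point in the box; the curve avoids every integer x-axis point in the box.
3. The integer polynomial consistent with all of this is the stated p.

x^2 - 3*x*y + 1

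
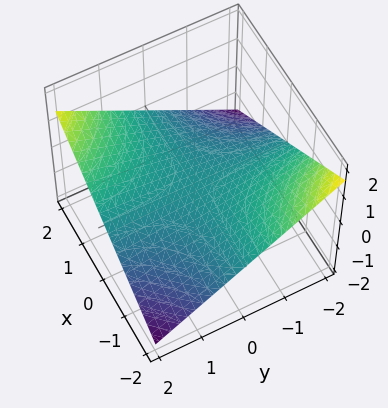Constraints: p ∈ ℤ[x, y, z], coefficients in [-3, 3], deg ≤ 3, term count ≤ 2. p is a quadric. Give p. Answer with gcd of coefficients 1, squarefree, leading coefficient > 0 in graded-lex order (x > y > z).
1. Degree: a saddle surface; a quadric, so deg p = 2.
2. Observable constraints: the visible x-axis segment lies entirely on the surface; it crosses the z-axis at the gridline z = 0.
3. Solving for integer coefficients yields p as stated. Check: (0, 1, 0) on the y-axis lies on the surface, and p(0, 1, 0) = 0. ✓

x*y - 3*z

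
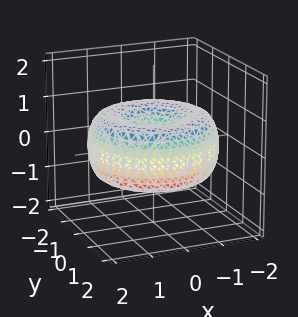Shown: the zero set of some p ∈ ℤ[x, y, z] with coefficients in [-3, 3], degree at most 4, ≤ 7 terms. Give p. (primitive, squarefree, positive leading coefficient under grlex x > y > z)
(a) deg p = 4. The shape is more complex than any degree-3 surface.
(b) Symmetries: the z-axis is an axis of rotation, so x and y enter only as x² + y².
(c) Observable constraints: one z-axis crossing is at z = 0; a circular section at z = 0 has radius between 1 and 2.
(d) Putting this together gives p.

x^4 + 2*x^2*y^2 + y^4 - 3*x^2 - 3*y^2 + 3*z^2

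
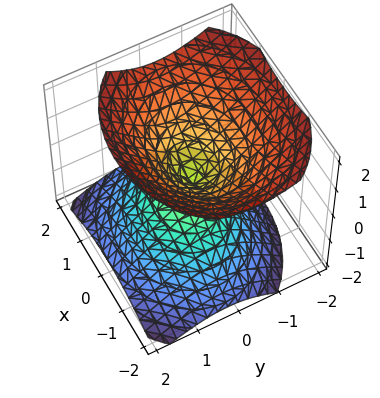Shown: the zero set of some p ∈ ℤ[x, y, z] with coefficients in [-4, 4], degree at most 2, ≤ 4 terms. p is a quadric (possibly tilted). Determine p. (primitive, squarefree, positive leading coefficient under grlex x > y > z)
2*x^2 + 3*y^2 + y*z - 3*z^2

(a) The picture has 2 separate pieces. Treating them together as one polynomial.
(b) deg p = 2. A generic line meets the surface in up to 2 points.
(c) From the visible intercepts: one x-axis crossing is at x = 0; one y-axis crossing is at y = 0.
(d) Assembling these constraints gives the stated polynomial.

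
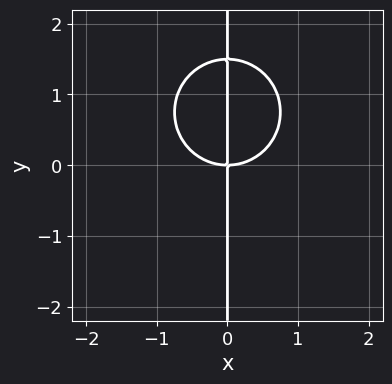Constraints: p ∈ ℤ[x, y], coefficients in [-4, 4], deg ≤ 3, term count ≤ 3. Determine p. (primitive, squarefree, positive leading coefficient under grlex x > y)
(a) The degree is 3 — no degree-2 curve has this shape.
(b) Observable constraints: every point of the y-axis in the box is on the curve; it meets the x-axis at x = 0 (among the integer gridlines).
(c) The integer polynomial consistent with all of this is the stated p.

2*x^3 + 2*x*y^2 - 3*x*y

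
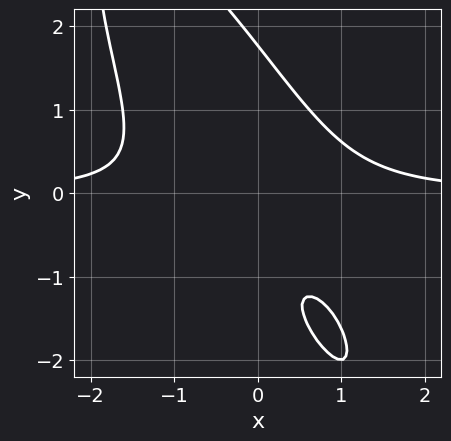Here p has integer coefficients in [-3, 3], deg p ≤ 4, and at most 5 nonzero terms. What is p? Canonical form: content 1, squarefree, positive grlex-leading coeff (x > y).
3*x^2*y + 3*x*y^2 + y^3 - 2*y - 2

1. The degree is 3 — the shape is more complex than any degree-2 curve.
2. Observable constraints: it misses every integer gridline on the x-axis.
3. Fitting integer coefficients to these (and the overall shape) gives p.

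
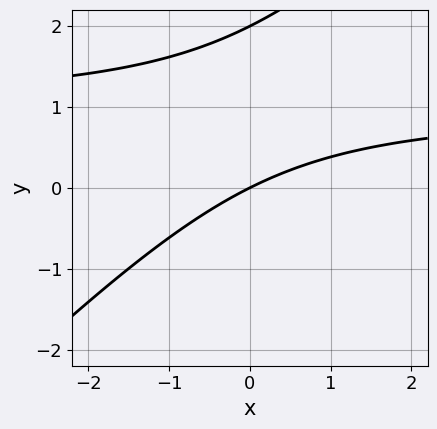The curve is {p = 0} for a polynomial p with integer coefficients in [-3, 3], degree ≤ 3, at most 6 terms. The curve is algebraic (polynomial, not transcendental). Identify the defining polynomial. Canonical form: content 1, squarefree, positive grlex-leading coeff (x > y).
First, deg p = 2.
Then, observable constraints: it crosses the x-axis at the gridline x = 0; the y-axis gridline crossings are at y ∈ {0, 2}.
Finally, putting this together gives p.

x*y - y^2 - x + 2*y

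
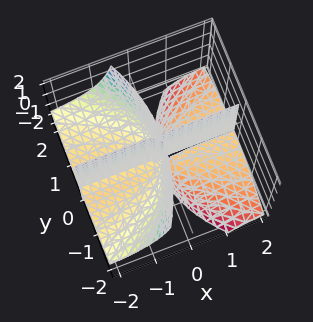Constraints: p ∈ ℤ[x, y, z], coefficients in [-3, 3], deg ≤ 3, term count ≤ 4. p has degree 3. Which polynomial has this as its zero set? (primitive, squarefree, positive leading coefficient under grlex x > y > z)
First, the picture has 3 separate pieces. Treating them together as one polynomial.
Then, degree: a generic line meets the surface in up to 3 points, so deg p = 3.
Then, against the integer gridlines: the visible z-axis segment lies entirely on the surface; one y-axis crossing is at y = 0; the visible x-axis segment lies entirely on the surface.
Finally, these observations pin down the coefficients.

3*x*y*z + y^3 + 2*x*y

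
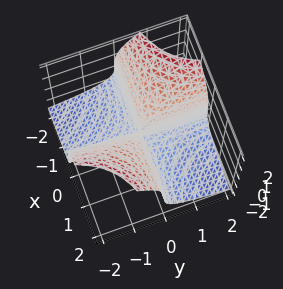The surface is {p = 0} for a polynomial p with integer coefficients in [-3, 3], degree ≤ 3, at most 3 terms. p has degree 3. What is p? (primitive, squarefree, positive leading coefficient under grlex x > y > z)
1. The degree is 3 — the shape is more complex than any degree-2 surface.
2. Checking where it meets the axes: the visible y-axis segment lies entirely on the surface; every point of the x-axis in the box is on the surface; one z-axis crossing is at z = 0.
3. The integer polynomial consistent with all of this is the stated p.

x*y*z + z^3 + 3*x*y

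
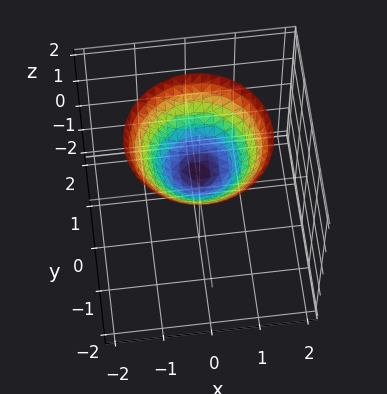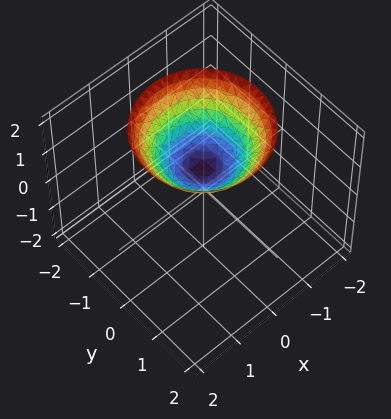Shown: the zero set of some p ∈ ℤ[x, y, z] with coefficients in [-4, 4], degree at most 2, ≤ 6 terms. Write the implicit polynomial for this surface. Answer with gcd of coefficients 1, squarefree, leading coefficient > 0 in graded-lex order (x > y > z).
1. deg p = 2. The shape is more complex than any degree-1 surface.
2. Symmetries: the z-axis is an axis of rotation, so x and y enter only as x² + y².
3. Against the integer gridlines: the surface avoids every integer y-axis point in the box; no x-intercept at any integer in the box; a circular section at z = 2 has radius between 1 and 2.
4. Fitting integer coefficients to these (and the overall shape) gives p.

2*x^2 + 2*y^2 - 3*z + 2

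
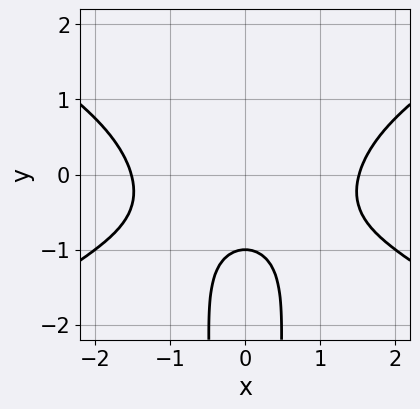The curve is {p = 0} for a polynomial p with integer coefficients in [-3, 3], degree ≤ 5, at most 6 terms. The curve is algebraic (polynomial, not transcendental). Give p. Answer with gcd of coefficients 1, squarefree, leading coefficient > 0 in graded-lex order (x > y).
deg p = 4.
Symmetries: mirror symmetry x ↦ −x ⇒ only even powers of x.
Checking where it meets the axes: one y-axis crossing is at y = -1.
Fitting integer coefficients to these (and the overall shape) gives p.

x^4 - 3*x^2*y^2 - x^2 - 3*y - 3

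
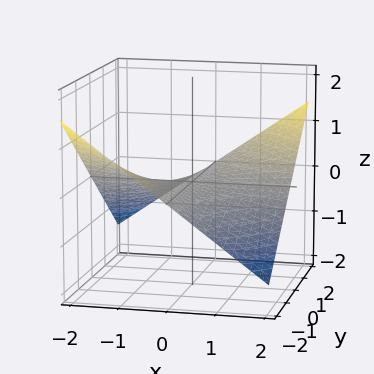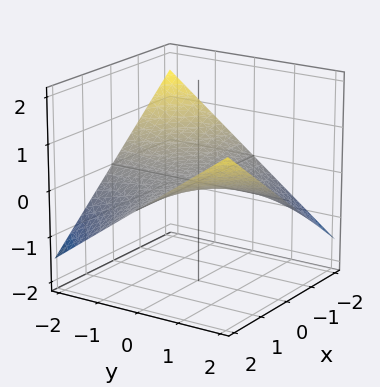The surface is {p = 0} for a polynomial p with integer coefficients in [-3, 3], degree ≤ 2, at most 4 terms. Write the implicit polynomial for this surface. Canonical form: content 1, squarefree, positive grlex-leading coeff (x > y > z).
x*y - 3*z

First, the degree is 2 — a saddle surface; a quadric.
Next, reading off the gridlines: the visible x-axis segment lies entirely on the surface; every point of the y-axis in the box is on the surface; it meets the z-axis at z = 0 (among the integer gridlines).
Finally, putting this together gives p.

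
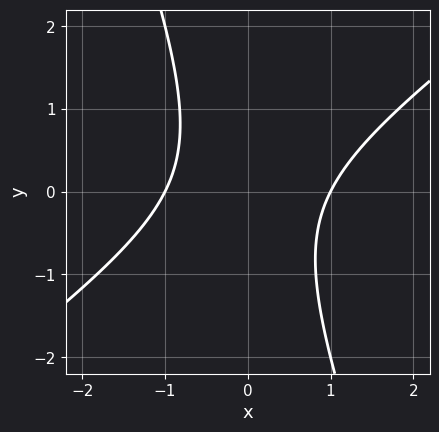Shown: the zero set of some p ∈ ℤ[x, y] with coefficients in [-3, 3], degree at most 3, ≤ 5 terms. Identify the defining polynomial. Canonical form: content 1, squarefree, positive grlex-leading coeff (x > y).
2*x^2 - 2*x*y - y^2 - 2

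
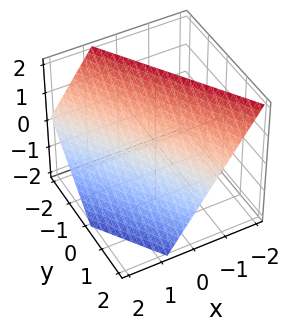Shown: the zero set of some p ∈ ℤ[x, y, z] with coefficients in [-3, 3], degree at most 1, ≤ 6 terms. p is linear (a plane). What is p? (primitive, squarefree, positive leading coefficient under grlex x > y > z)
3*x + 2*y + 2*z - 2

1. deg p = 1.
2. From the axis intercepts and sections: it meets the y-axis at y = 1 (among the integer gridlines); one z-axis crossing is at z = 1.
3. Matching integer coefficients to the picture gives p.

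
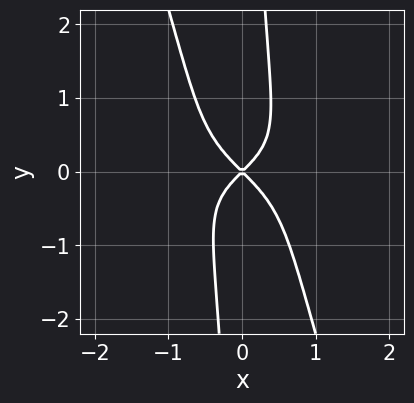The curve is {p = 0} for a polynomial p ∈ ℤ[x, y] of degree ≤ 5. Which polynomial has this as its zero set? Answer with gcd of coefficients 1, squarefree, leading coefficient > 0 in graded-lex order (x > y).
3*x^2*y^2 + x*y^3 + x^2 - y^2

First, the degree is 4 — the shape is more complex than any degree-3 curve.
Then, from the axis intercepts and sections: one y-axis crossing is at y = 0; one x-axis crossing is at x = 0.
Finally, solving for integer coefficients yields p as stated.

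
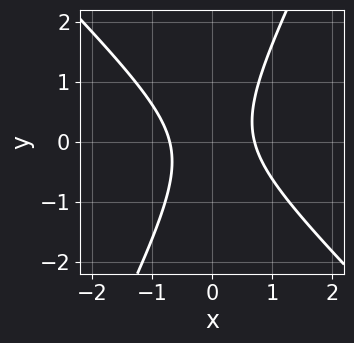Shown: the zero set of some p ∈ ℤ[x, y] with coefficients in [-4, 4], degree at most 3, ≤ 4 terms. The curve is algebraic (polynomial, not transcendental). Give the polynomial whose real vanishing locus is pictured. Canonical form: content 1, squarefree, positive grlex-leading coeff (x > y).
2*x^2 + x*y - y^2 - 1

First, degree: a generic line meets the curve in up to 2 points, so deg p = 2.
Then, checking where it meets the axes: no y-intercept at any integer in the box.
Finally, matching integer coefficients to the picture gives p.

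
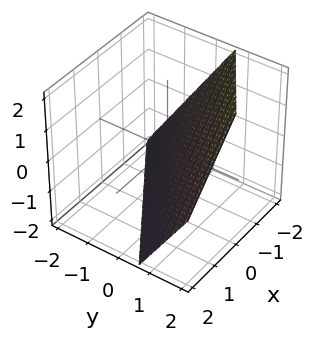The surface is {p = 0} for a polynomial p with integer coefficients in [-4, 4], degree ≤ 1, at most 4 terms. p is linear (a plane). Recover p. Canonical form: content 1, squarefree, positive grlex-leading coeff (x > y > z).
2*x - 3*y + 2*z + 2

First, deg p = 1.
Then, from the axis intercepts and sections: it meets the z-axis at z = -1 (among the integer gridlines); it meets the x-axis at x = -1 (among the integer gridlines).
Finally, together with the visible shape, these determine p as stated.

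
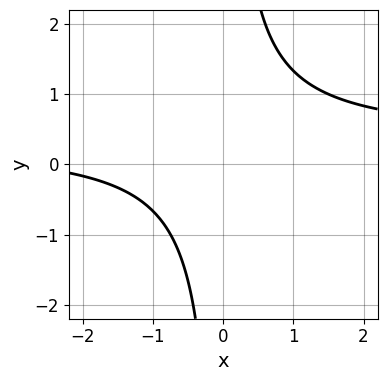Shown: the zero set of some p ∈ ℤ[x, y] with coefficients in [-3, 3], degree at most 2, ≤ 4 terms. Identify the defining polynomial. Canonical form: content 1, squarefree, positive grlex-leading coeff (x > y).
1. deg p = 2. A generic line meets the curve in up to 2 points.
2. Observable constraints: it misses every integer gridline on the y-axis; it misses every integer gridline on the x-axis.
3. Solving for integer coefficients yields p as stated.

3*x*y - x - 3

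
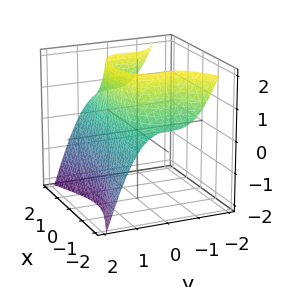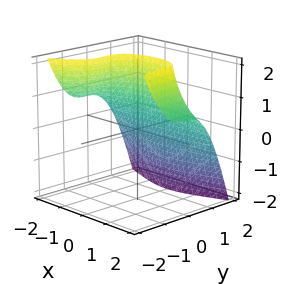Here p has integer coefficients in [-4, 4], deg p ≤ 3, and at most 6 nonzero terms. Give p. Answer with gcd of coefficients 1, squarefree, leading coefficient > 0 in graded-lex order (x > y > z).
First, degree: the shape is more complex than any degree-2 surface, so deg p = 3.
Then, from the axis intercepts and sections: the surface avoids every integer x-axis point in the box; it meets the y-axis at y = 1 (among the integer gridlines); no z-intercept at any integer in the box.
Finally, matching integer coefficients to the picture gives p.

x^2*z + 3*y^3 + y^2*z - 3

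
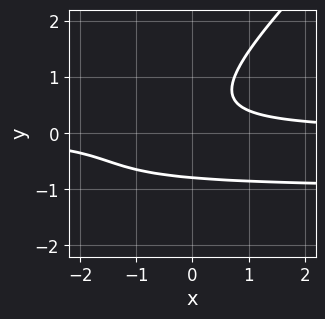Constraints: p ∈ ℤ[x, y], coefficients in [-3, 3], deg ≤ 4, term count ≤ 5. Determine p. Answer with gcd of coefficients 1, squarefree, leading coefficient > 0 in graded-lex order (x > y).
First, the degree is 3 — no degree-2 curve has this shape.
Next, observable constraints: it misses every integer gridline on the x-axis.
Finally, the integer polynomial consistent with all of this is the stated p.

2*x*y^2 - 2*y^3 + 2*x*y - 1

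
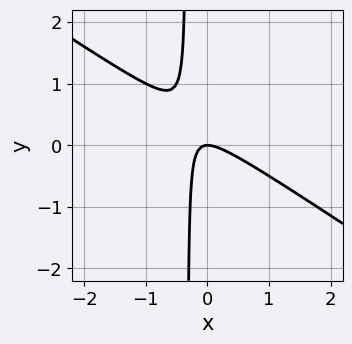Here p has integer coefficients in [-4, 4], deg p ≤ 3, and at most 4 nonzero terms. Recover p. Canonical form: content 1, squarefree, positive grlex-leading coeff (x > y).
2*x^2 + 3*x*y + y

(a) Degree: the shape is more complex than any degree-1 curve, so deg p = 2.
(b) From the visible intercepts: it crosses the x-axis at the gridline x = 0; one y-axis crossing is at y = 0.
(c) Assembling these constraints gives the stated polynomial.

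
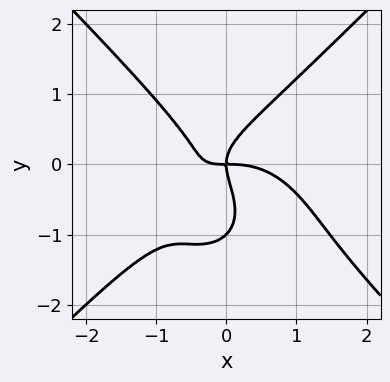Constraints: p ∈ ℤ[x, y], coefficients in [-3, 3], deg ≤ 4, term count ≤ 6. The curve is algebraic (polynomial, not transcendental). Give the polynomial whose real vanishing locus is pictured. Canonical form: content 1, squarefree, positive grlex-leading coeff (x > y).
2*x^4 - 2*y^4 + 3*x^2*y - 2*y^3 + 2*x*y

(a) deg p = 4.
(b) From the visible intercepts: one x-axis crossing is at x = 0; among the integer gridlines, it crosses the y-axis at y ∈ {-1, 0}.
(c) Solving for integer coefficients yields p as stated.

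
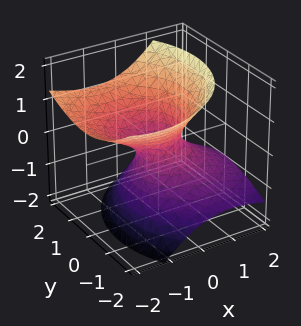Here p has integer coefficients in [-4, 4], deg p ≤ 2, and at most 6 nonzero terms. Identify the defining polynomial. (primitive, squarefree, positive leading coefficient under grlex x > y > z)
(a) deg p = 2. A generic line meets the surface in up to 2 points.
(b) From the axis intercepts and sections: no z-intercept at any integer in the box.
(c) Putting this together gives p.

2*x^2 + 3*x*z + 2*y^2 - y*z - 3*z^2 - 1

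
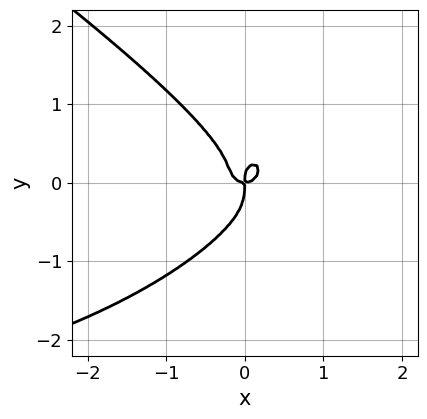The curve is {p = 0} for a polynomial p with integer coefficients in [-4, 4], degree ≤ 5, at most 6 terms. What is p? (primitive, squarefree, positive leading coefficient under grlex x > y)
x^3*y + 3*y^4 + 3*x^3 + 2*x*y^2 - x*y

The degree is 4 — the shape is more complex than any degree-3 curve.
From the axis intercepts and sections: it meets the x-axis at x = 0 (among the integer gridlines); one y-axis crossing is at y = 0.
Matching integer coefficients to the picture gives p.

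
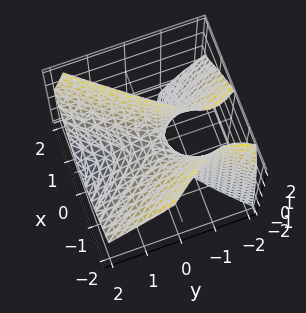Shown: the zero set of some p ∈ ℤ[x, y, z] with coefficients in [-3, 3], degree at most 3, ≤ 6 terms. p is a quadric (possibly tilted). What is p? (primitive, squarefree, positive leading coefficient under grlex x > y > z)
Degree: no degree-1 surface has this shape, so deg p = 2.
Checking where it meets the axes: it meets the y-axis at y = 0 (among the integer gridlines); one z-axis crossing is at z = 0; one x-axis crossing is at x = 0.
The integer polynomial consistent with all of this is the stated p.

3*x^2 + 2*x*z - 2*y^2 - 3*y*z - 2*z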